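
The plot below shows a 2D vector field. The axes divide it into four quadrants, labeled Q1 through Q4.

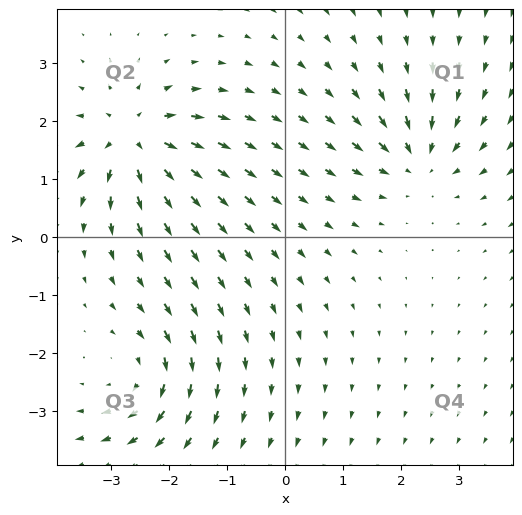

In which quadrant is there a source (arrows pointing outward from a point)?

The source sits at approximately (-2.6, 1.7), which lies in quadrant Q2. The divergence there is about +6, positive as expected for a source.

Q2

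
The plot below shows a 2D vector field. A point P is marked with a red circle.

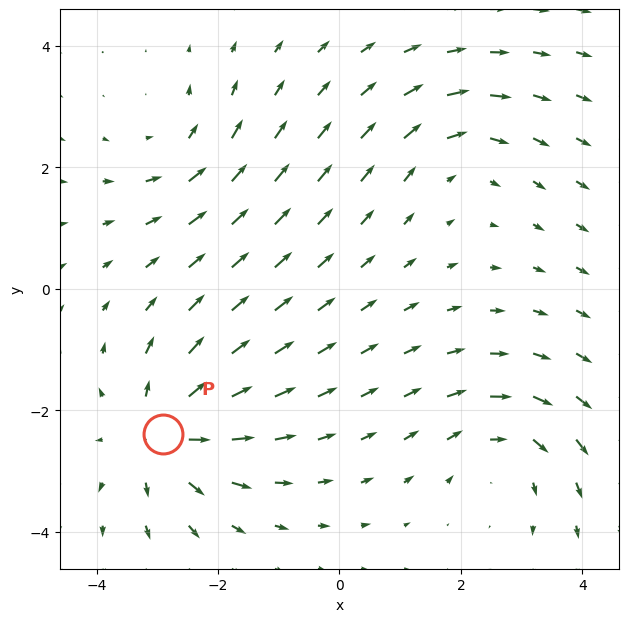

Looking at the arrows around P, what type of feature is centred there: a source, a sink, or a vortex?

At P (-2.9, -2.4) the arrows spread outward. Divergence about +5, curl ≈0 — positive divergence with near-zero curl is a source.

source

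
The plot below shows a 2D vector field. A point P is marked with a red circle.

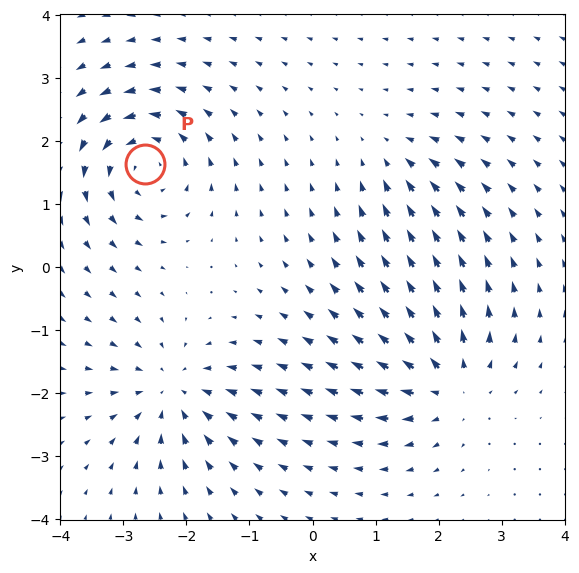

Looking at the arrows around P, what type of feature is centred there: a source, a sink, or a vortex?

At P (-2.7, 1.6) the arrows circulate counterclockwise. Divergence ≈0, curl about +7 — near-zero divergence with nonzero curl is a vortex.

vortex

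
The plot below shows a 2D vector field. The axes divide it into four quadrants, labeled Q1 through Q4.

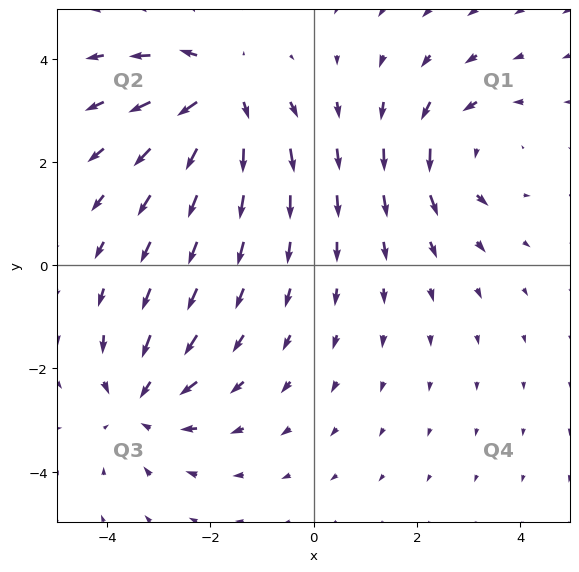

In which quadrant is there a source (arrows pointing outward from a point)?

The source sits at approximately (-1.8, 3.3), which lies in quadrant Q2. The divergence there is about +6, positive as expected for a source.

Q2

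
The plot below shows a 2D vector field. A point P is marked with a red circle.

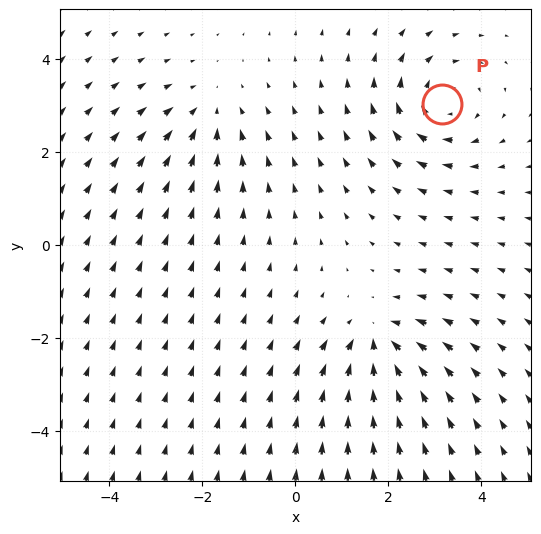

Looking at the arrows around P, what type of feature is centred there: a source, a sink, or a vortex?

At P (3.2, 3.0) the arrows circulate clockwise. Divergence ≈0, curl about -4 — near-zero divergence with nonzero curl is a vortex.

vortex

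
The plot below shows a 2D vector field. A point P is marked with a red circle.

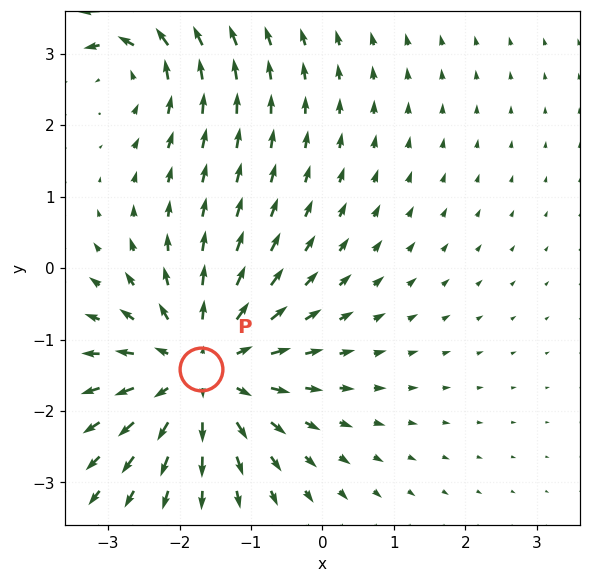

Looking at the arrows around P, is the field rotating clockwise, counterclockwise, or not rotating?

Near P at (-1.7, -1.4) the arrows show no circulation. The curl there is ≈0.

not rotating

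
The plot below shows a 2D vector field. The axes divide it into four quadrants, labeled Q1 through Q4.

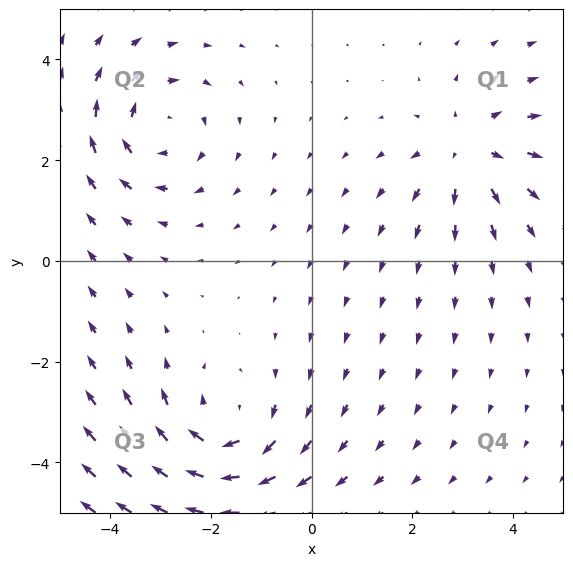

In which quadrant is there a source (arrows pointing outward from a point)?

Q1

The source sits at approximately (3.1, 2.2), which lies in quadrant Q1. The divergence there is about +3, positive as expected for a source.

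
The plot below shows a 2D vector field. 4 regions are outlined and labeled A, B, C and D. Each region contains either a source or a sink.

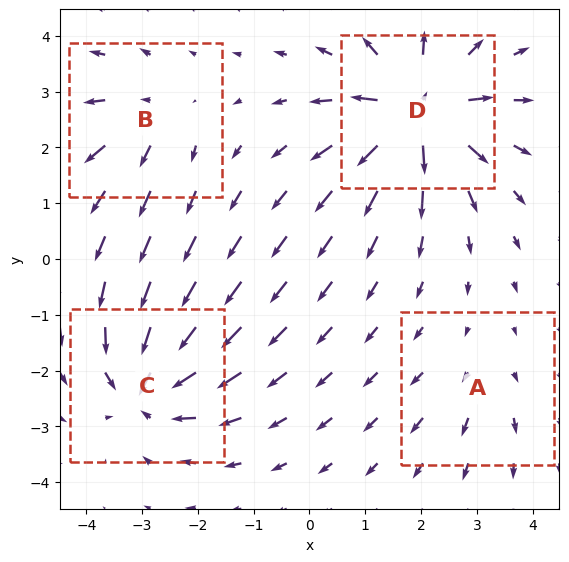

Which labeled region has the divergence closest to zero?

A

Divergence at each region's feature centre — A: about +2, B: about +4, C: about -7, D: about +9. Region A is closest to zero.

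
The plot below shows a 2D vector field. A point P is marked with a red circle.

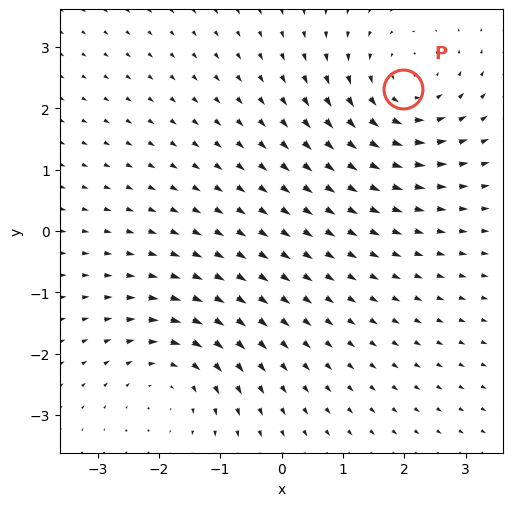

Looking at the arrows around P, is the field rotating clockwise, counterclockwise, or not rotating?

Near P at (2.0, 2.3) the arrows circulate counterclockwise. The curl (z-component) there is about +3; positive curl means counterclockwise rotation.

counterclockwise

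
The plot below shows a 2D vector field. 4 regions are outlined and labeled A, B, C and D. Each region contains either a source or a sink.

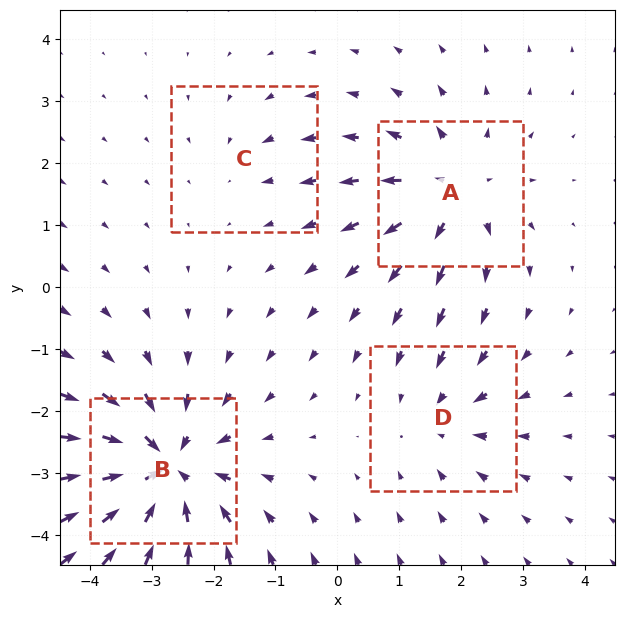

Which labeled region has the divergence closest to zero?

Divergence at each region's feature centre — A: about +5, B: about -7, C: about -2, D: about -3. Region C is closest to zero.

C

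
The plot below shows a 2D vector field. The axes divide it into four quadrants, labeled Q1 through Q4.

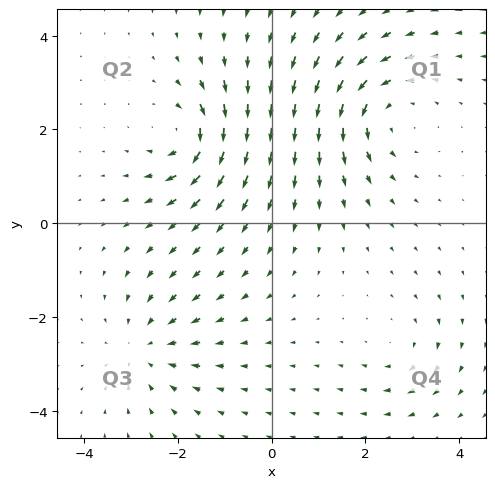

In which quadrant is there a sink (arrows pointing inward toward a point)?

The sink sits at approximately (-2.7, -2.7), which lies in quadrant Q3. The divergence there is about -3, negative as expected for a sink.

Q3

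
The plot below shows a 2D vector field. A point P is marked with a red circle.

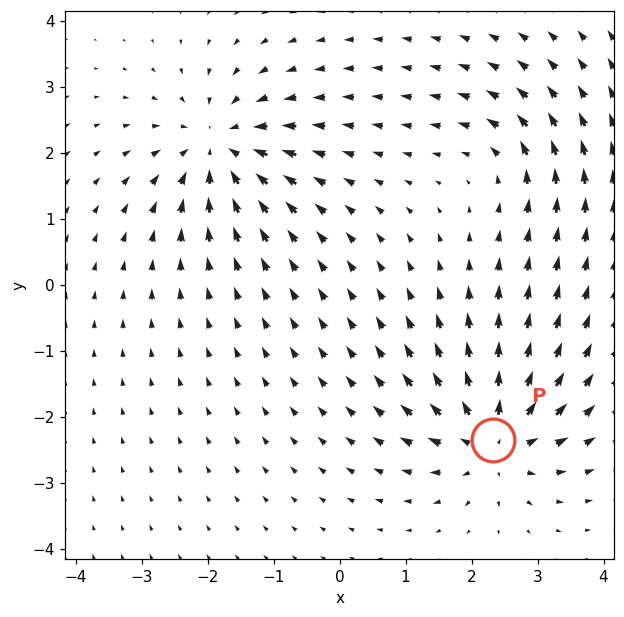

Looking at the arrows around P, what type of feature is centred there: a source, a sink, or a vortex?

source

At P (2.3, -2.3) the arrows spread outward. Divergence about +7, curl ≈0 — positive divergence with near-zero curl is a source.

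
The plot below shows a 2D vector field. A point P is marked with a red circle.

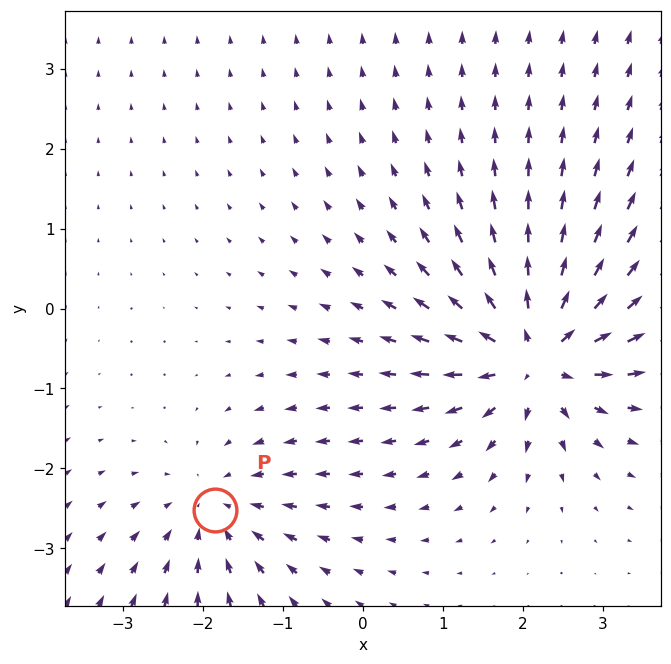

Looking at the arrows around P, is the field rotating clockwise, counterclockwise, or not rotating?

not rotating

Near P at (-1.9, -2.5) the arrows show no circulation. The curl there is ≈0.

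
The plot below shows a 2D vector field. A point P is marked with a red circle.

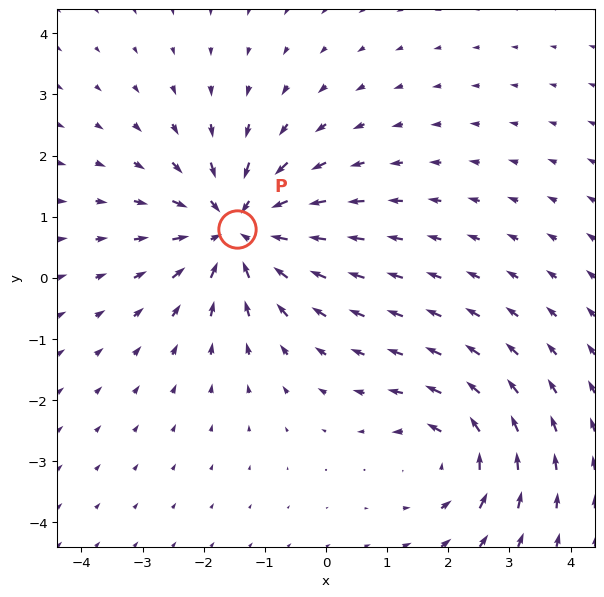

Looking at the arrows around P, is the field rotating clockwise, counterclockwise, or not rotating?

Near P at (-1.5, 0.8) the arrows show no circulation. The curl there is ≈0.

not rotating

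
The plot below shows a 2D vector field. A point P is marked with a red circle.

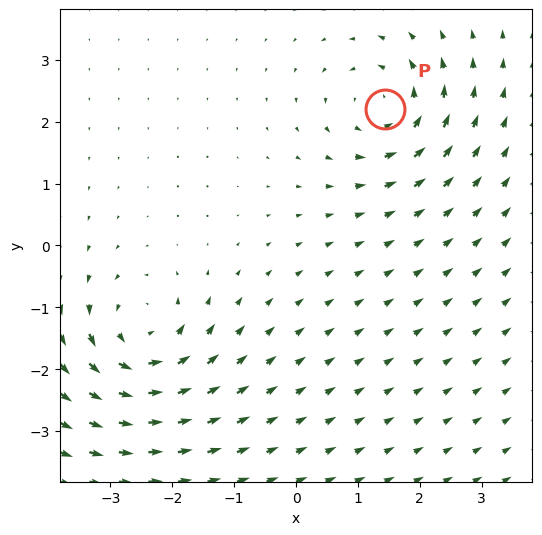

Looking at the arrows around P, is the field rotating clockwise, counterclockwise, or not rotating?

counterclockwise

Near P at (1.4, 2.2) the arrows circulate counterclockwise. The curl (z-component) there is about +4; positive curl means counterclockwise rotation.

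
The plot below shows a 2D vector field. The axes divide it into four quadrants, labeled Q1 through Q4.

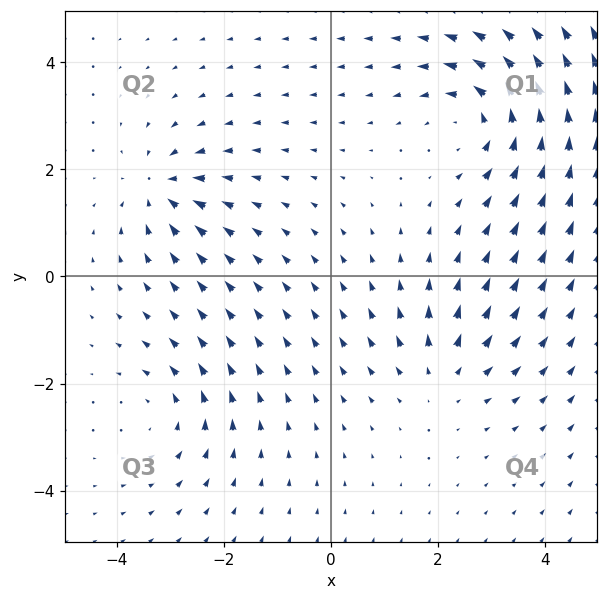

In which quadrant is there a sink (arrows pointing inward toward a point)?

Q2

The sink sits at approximately (-3.2, 1.6), which lies in quadrant Q2. The divergence there is about -4, negative as expected for a sink.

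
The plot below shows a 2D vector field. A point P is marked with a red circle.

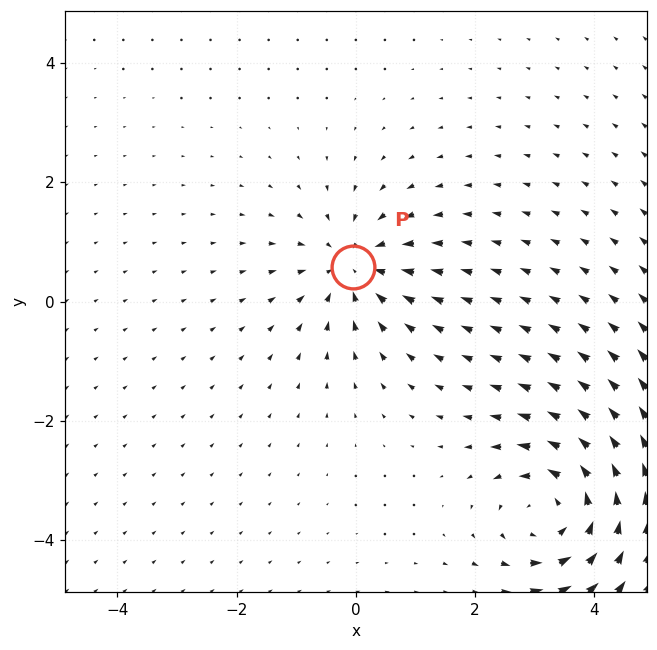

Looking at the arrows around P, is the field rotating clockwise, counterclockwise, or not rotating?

not rotating

Near P at (-0.0, 0.6) the arrows show no circulation. The curl there is ≈0.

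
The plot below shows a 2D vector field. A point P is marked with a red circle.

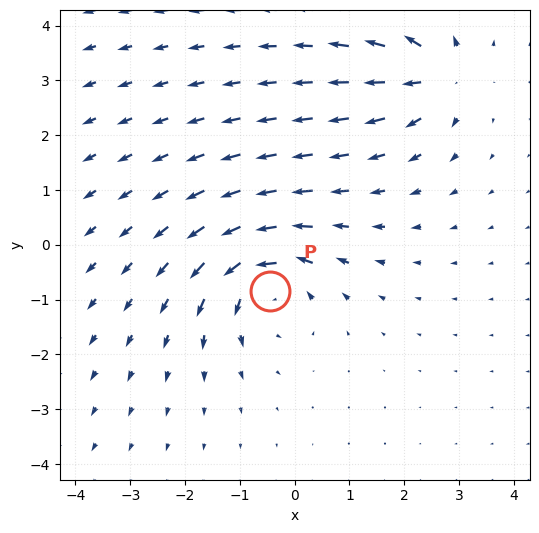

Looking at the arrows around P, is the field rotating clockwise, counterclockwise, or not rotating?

counterclockwise

Near P at (-0.4, -0.8) the arrows circulate counterclockwise. The curl (z-component) there is about +5; positive curl means counterclockwise rotation.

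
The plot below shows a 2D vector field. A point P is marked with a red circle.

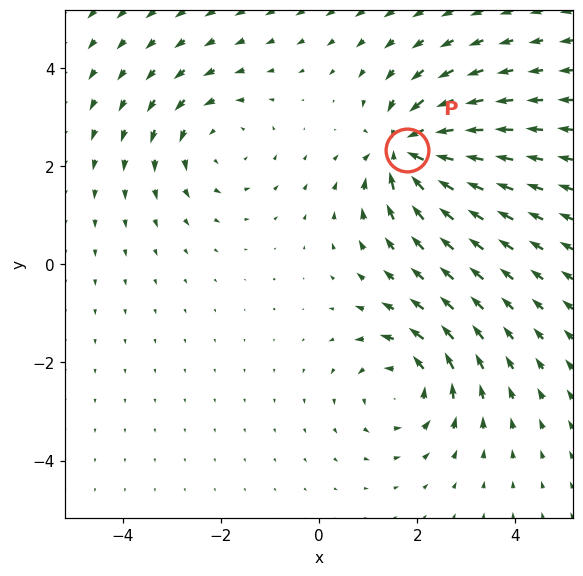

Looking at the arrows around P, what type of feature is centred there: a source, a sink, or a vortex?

At P (1.8, 2.3) the arrows converge inward. Divergence about -6, curl ≈0 — negative divergence with near-zero curl is a sink.

sink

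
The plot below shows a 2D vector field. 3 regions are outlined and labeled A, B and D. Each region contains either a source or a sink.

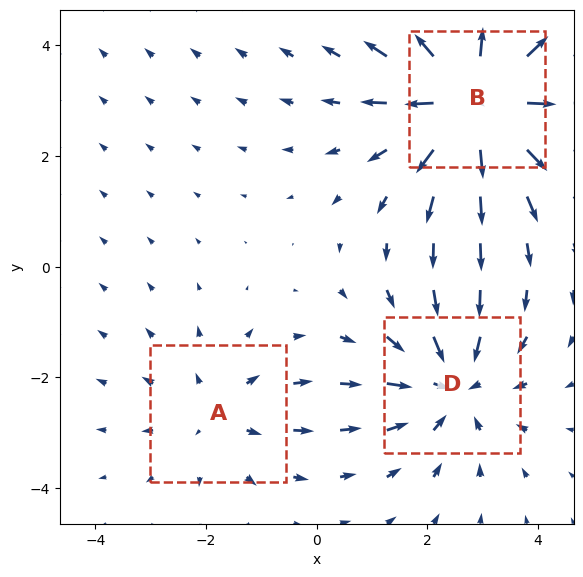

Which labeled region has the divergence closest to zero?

Divergence at each region's feature centre — A: about +2, B: about +4, D: about -3. Region A is closest to zero.

A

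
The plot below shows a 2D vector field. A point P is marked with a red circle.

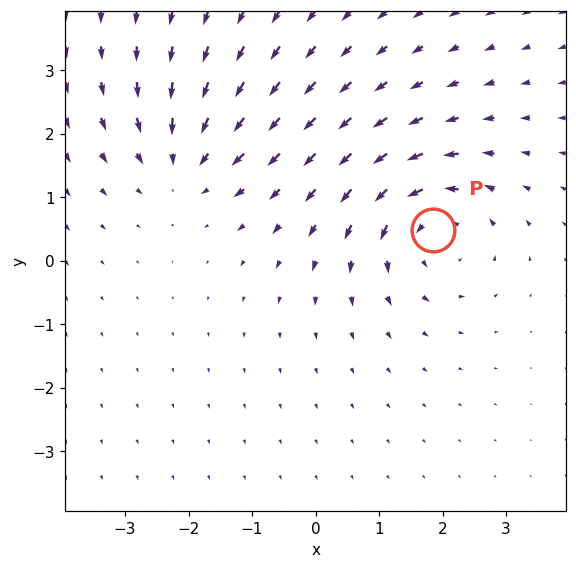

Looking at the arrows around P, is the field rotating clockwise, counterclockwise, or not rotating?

counterclockwise

Near P at (1.8, 0.5) the arrows circulate counterclockwise. The curl (z-component) there is about +5; positive curl means counterclockwise rotation.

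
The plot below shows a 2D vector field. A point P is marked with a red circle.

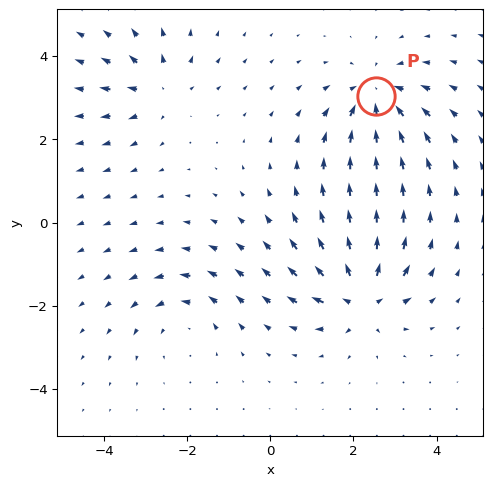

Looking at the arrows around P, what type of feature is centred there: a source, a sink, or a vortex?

sink

At P (2.6, 3.0) the arrows converge inward. Divergence about -4, curl ≈0 — negative divergence with near-zero curl is a sink.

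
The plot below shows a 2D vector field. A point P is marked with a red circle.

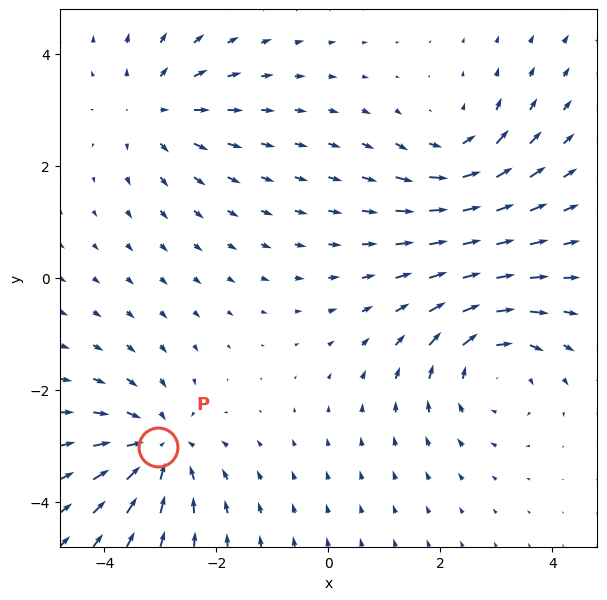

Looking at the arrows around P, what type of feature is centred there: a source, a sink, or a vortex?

sink

At P (-3.0, -3.0) the arrows converge inward. Divergence about -4, curl ≈0 — negative divergence with near-zero curl is a sink.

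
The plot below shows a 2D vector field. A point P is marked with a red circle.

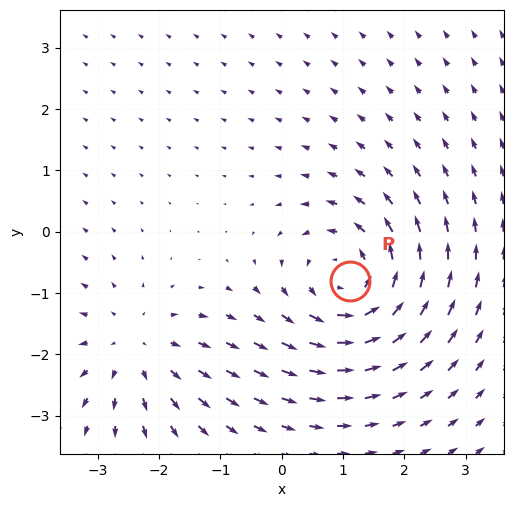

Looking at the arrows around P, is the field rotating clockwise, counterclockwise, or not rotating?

counterclockwise

Near P at (1.1, -0.8) the arrows circulate counterclockwise. The curl (z-component) there is about +5; positive curl means counterclockwise rotation.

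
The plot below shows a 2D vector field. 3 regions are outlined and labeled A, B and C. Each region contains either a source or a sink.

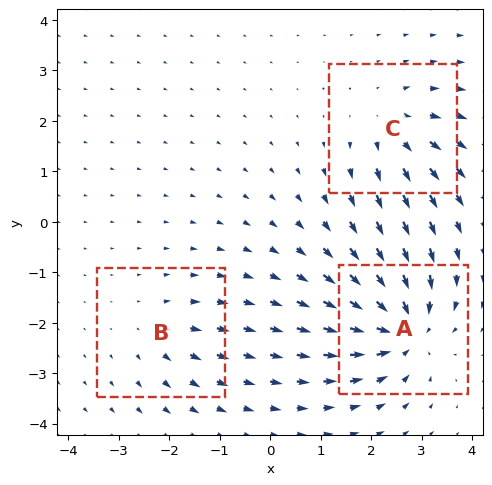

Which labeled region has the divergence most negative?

A

Divergence at each region's feature centre — A: about -6, B: about +2, C: about +4. Region A is most negative.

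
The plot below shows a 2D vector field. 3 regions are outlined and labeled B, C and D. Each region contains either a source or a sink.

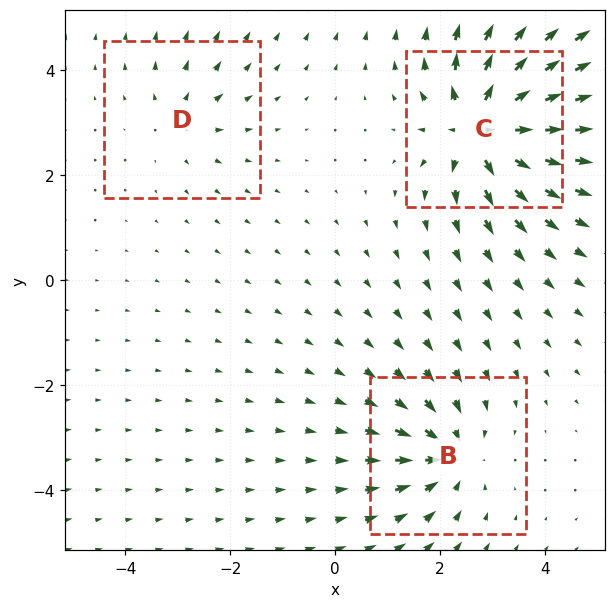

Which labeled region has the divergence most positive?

C

Divergence at each region's feature centre — B: about -4, C: about +6, D: about +2. Region C is most positive.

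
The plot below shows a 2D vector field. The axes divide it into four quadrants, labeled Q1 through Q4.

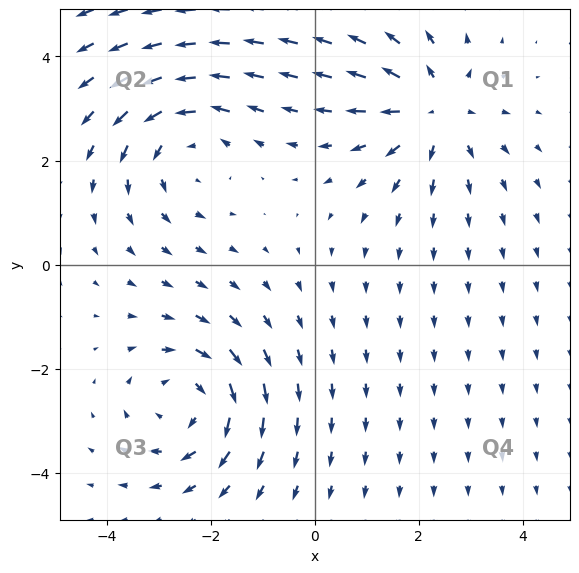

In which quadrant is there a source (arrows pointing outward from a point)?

The source sits at approximately (2.3, 3.0), which lies in quadrant Q1. The divergence there is about +4, positive as expected for a source.

Q1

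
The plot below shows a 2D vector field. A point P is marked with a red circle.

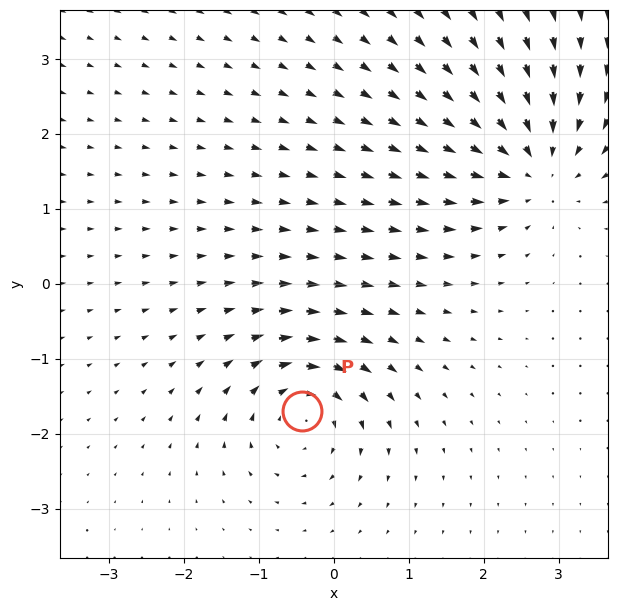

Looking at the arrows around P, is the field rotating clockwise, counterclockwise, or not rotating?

Near P at (-0.4, -1.7) the arrows circulate clockwise. The curl (z-component) there is about -6; negative curl means clockwise rotation.

clockwise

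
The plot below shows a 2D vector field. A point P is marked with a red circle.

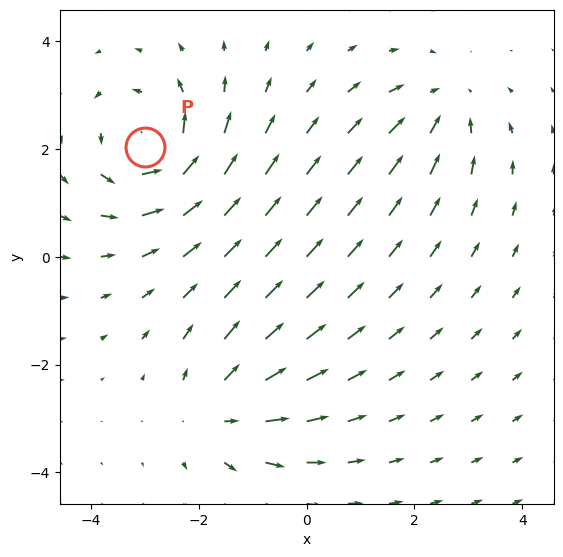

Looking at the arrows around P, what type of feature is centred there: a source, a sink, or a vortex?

At P (-3.0, 2.0) the arrows circulate counterclockwise. Divergence ≈0, curl about +4 — near-zero divergence with nonzero curl is a vortex.

vortex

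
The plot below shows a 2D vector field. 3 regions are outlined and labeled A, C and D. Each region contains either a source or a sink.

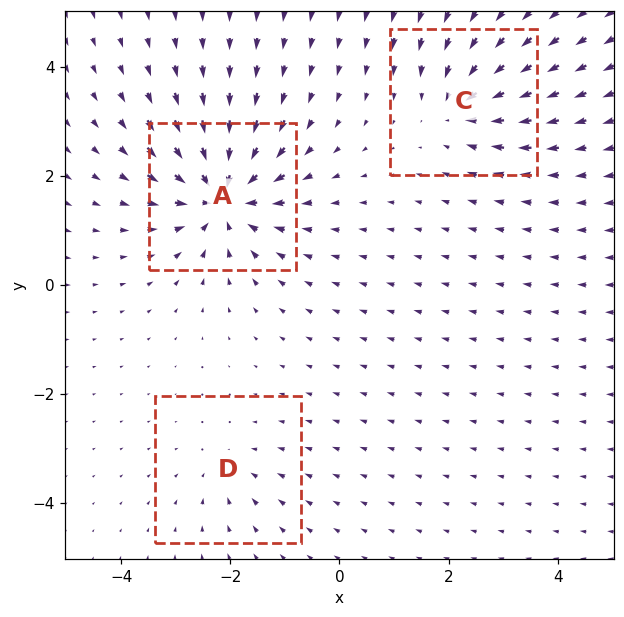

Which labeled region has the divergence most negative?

Divergence at each region's feature centre — A: about -6, C: about -4, D: about -2. Region A is most negative.

A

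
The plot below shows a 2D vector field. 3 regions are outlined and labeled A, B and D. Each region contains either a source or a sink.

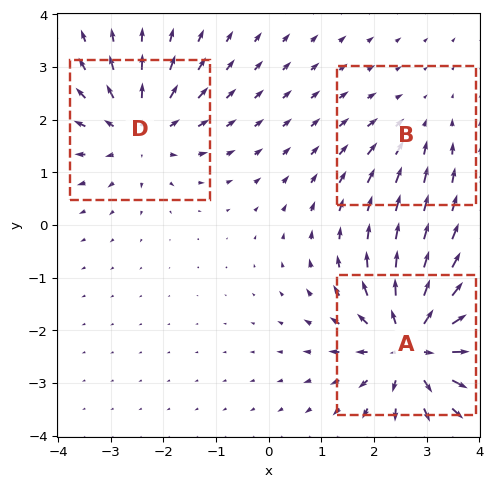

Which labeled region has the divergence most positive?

A

Divergence at each region's feature centre — A: about +5, B: about -2, D: about +4. Region A is most positive.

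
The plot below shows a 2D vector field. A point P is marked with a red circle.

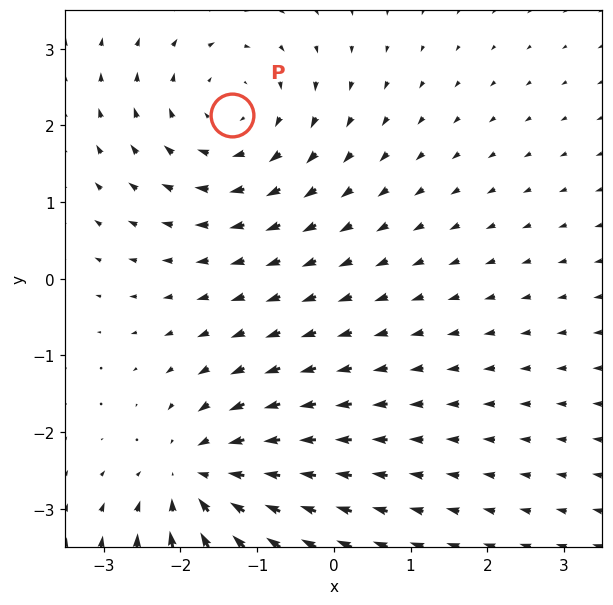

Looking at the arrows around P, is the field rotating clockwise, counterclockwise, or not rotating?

Near P at (-1.3, 2.1) the arrows circulate clockwise. The curl (z-component) there is about -4; negative curl means clockwise rotation.

clockwise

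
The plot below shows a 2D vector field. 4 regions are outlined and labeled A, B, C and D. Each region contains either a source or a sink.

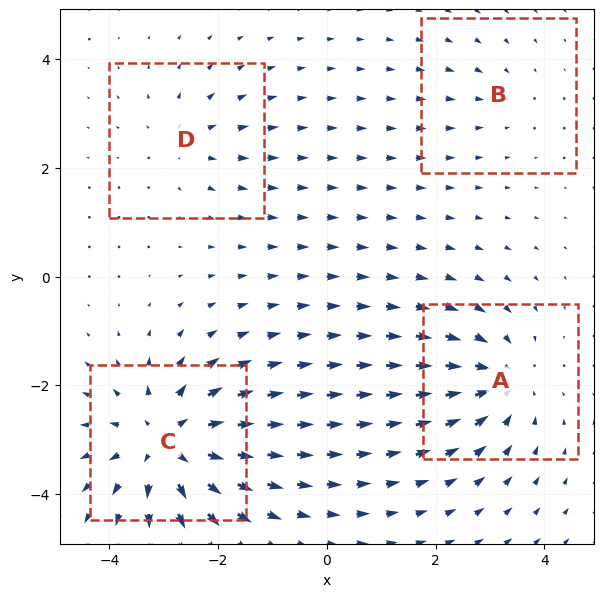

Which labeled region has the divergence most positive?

C

Divergence at each region's feature centre — A: about -5, B: about -2, C: about +7, D: about +3. Region C is most positive.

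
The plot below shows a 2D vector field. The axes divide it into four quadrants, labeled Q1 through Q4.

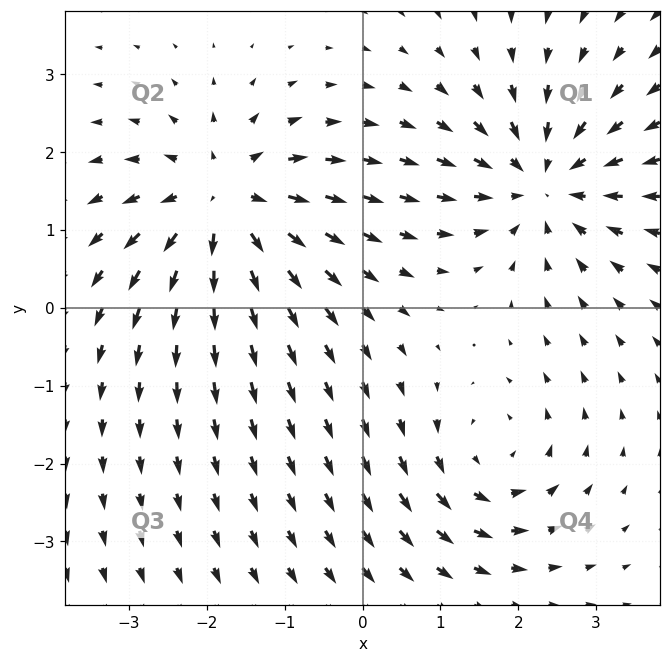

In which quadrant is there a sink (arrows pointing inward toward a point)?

Q1

The sink sits at approximately (2.3, 1.6), which lies in quadrant Q1. The divergence there is about -5, negative as expected for a sink.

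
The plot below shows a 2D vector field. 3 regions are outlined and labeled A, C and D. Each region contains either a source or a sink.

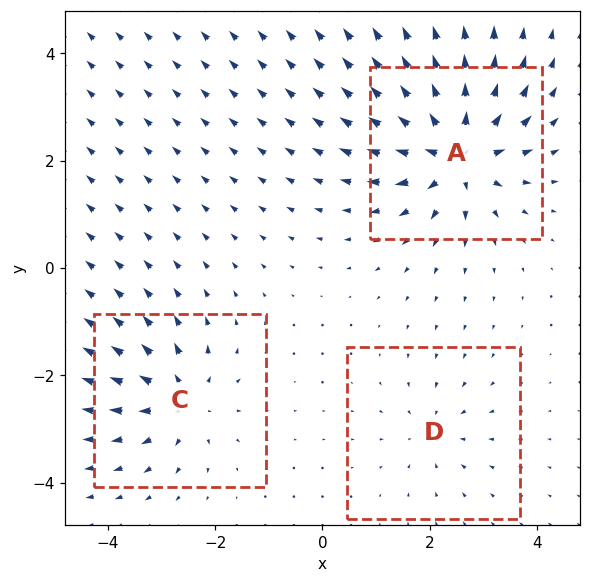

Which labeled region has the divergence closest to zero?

D

Divergence at each region's feature centre — A: about +6, C: about +4, D: about -2. Region D is closest to zero.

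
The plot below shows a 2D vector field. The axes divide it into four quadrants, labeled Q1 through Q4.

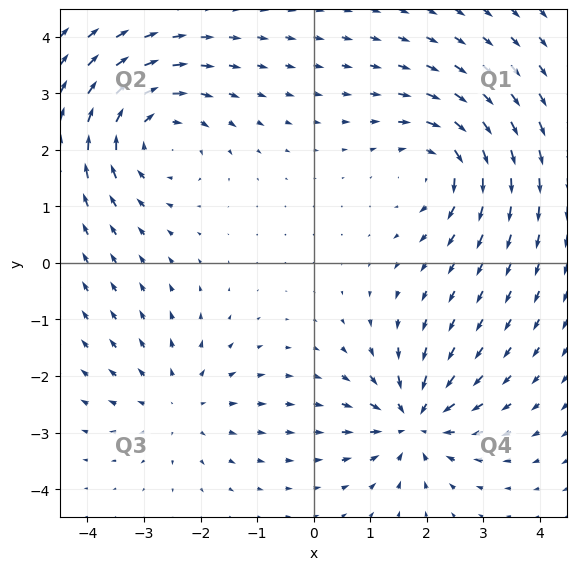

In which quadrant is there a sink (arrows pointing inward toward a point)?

Q4

The sink sits at approximately (1.8, -2.8), which lies in quadrant Q4. The divergence there is about -6, negative as expected for a sink.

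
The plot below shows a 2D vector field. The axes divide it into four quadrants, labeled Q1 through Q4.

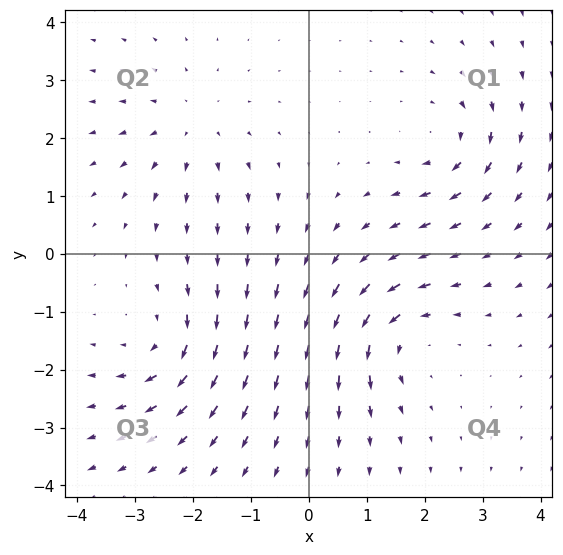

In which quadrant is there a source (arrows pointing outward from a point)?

Q2

The source sits at approximately (-2.0, 2.2), which lies in quadrant Q2. The divergence there is about +3, positive as expected for a source.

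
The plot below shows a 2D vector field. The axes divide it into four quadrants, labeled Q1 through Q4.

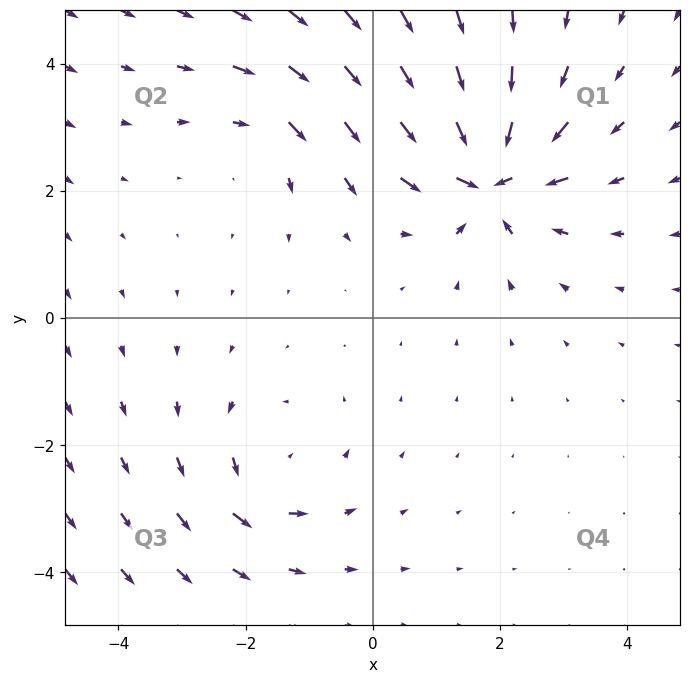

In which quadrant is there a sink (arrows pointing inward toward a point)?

The sink sits at approximately (1.8, 2.2), which lies in quadrant Q1. The divergence there is about -7, negative as expected for a sink.

Q1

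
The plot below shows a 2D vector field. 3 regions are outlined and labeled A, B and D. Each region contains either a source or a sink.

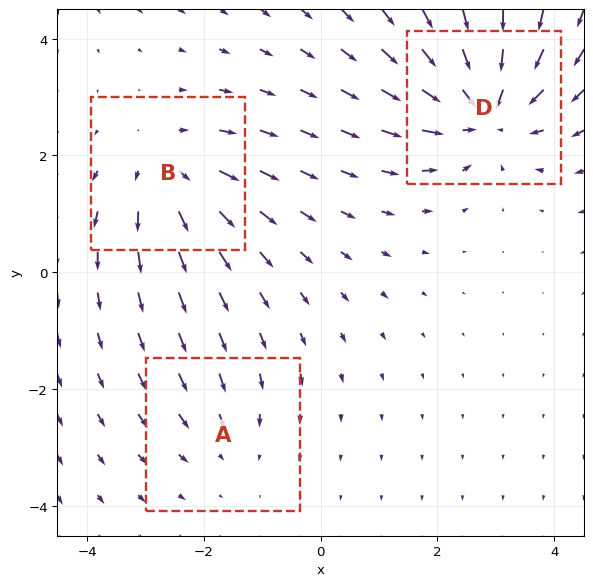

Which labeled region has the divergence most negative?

Divergence at each region's feature centre — A: about -2, B: about +3, D: about -4. Region D is most negative.

D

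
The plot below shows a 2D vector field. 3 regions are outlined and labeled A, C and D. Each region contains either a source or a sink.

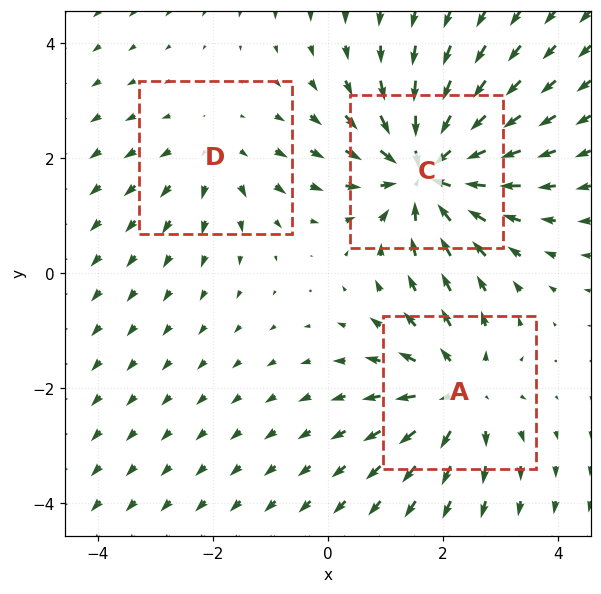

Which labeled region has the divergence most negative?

C

Divergence at each region's feature centre — A: about +3, C: about -5, D: about +2. Region C is most negative.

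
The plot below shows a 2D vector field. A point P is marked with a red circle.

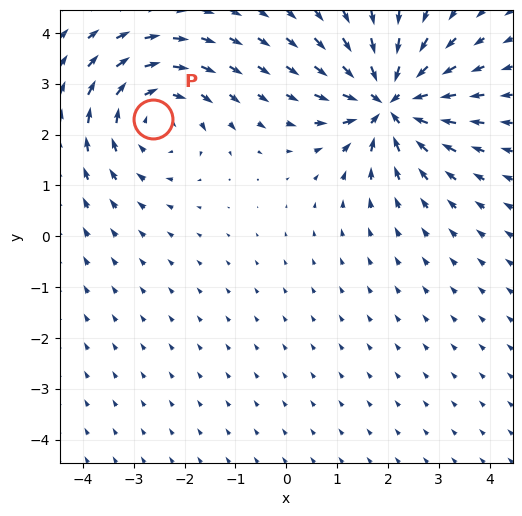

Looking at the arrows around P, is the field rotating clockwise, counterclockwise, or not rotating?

Near P at (-2.6, 2.3) the arrows circulate clockwise. The curl (z-component) there is about -3; negative curl means clockwise rotation.

clockwise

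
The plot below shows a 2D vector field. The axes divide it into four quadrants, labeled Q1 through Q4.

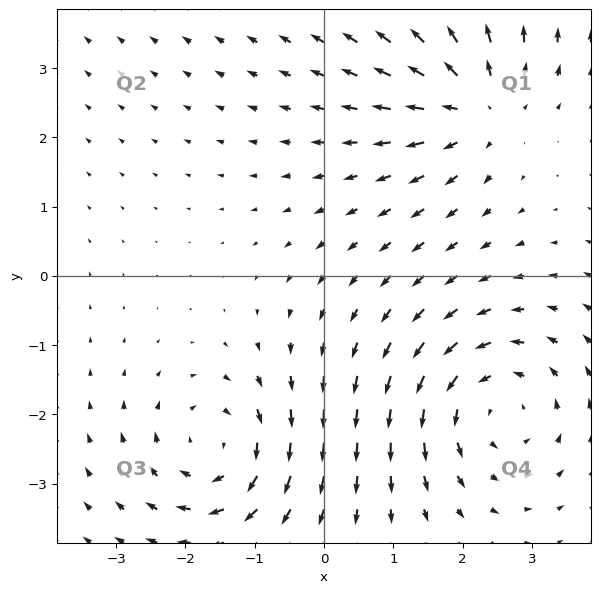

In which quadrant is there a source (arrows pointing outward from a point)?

The source sits at approximately (2.2, 2.5), which lies in quadrant Q1. The divergence there is about +5, positive as expected for a source.

Q1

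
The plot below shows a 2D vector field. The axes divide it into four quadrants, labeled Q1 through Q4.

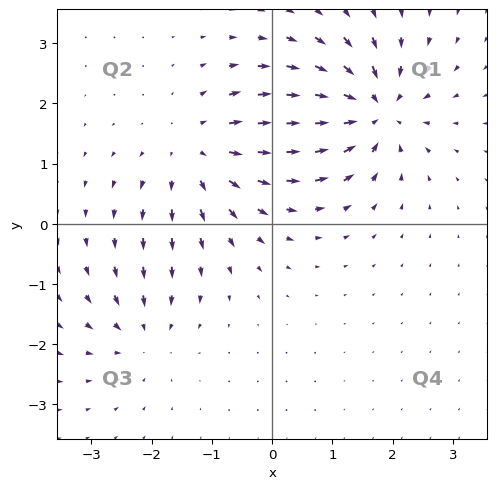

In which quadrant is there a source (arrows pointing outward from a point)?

Q2

The source sits at approximately (-1.2, 1.2), which lies in quadrant Q2. The divergence there is about +4, positive as expected for a source.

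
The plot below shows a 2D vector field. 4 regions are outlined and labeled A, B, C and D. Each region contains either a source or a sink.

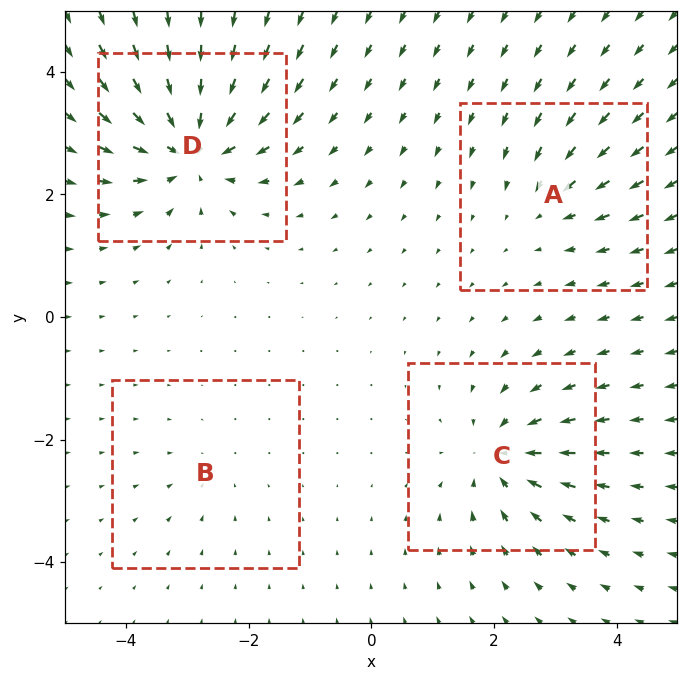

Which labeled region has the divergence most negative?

D

Divergence at each region's feature centre — A: about -4, B: about -2, C: about -6, D: about -9. Region D is most negative.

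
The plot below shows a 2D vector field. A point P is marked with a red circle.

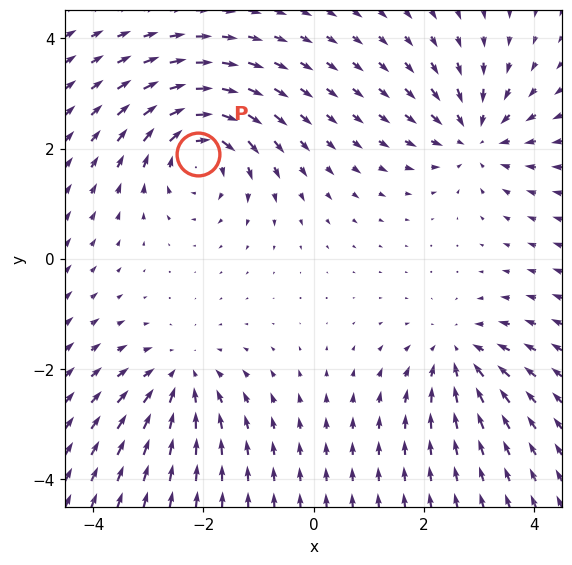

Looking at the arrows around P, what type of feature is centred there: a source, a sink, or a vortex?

vortex

At P (-2.1, 1.9) the arrows circulate clockwise. Divergence ≈0, curl about -6 — near-zero divergence with nonzero curl is a vortex.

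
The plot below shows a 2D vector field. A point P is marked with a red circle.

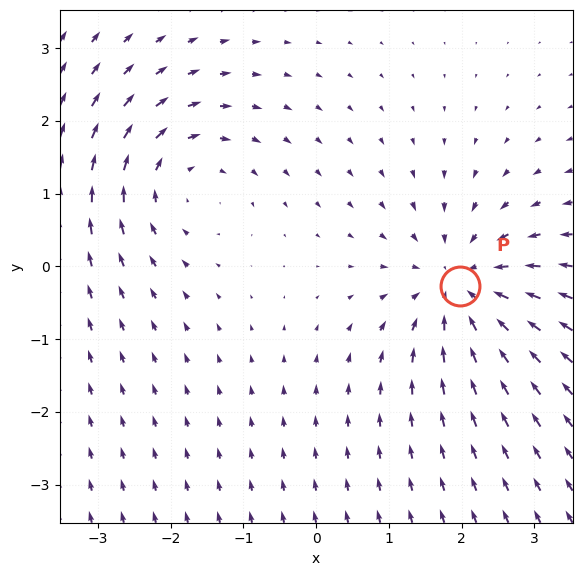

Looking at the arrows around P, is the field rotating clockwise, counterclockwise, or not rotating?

Near P at (2.0, -0.3) the arrows show no circulation. The curl there is ≈0.

not rotating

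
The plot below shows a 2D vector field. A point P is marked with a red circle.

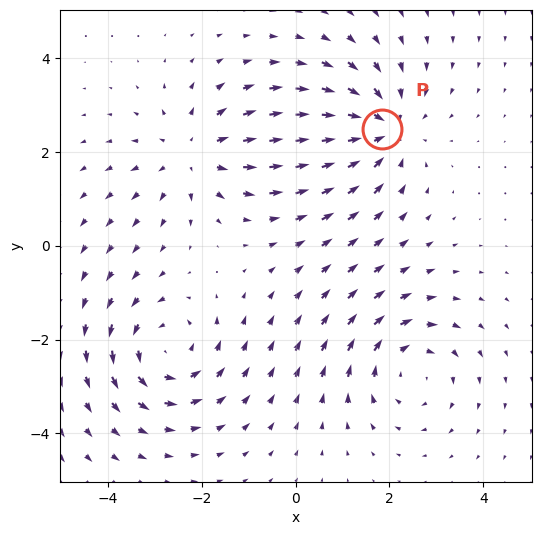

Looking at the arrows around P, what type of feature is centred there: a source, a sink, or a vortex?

sink

At P (1.8, 2.5) the arrows converge inward. Divergence about -4, curl ≈0 — negative divergence with near-zero curl is a sink.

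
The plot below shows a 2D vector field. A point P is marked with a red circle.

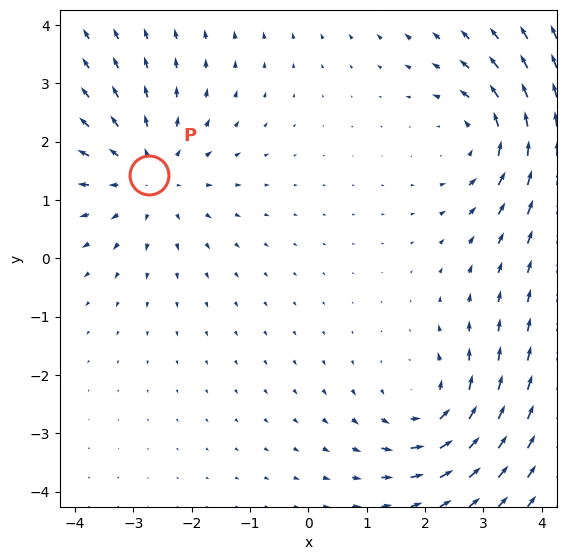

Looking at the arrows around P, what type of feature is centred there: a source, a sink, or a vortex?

source

At P (-2.7, 1.4) the arrows spread outward. Divergence about +2, curl ≈0 — positive divergence with near-zero curl is a source.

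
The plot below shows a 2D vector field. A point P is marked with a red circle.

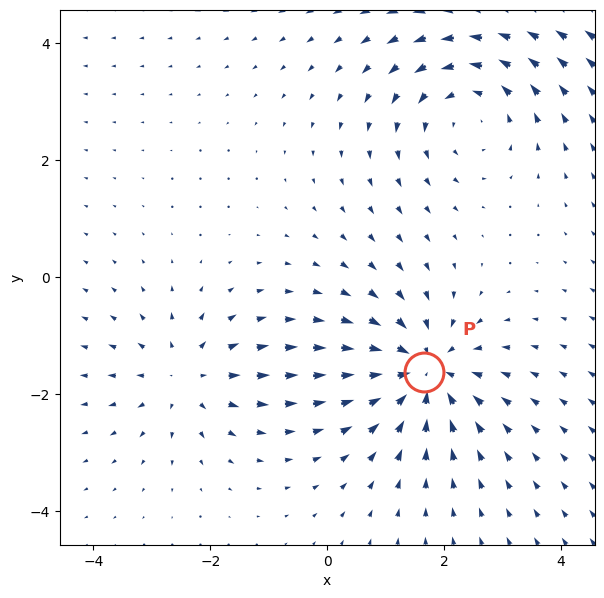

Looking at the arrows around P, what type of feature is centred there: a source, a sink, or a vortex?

sink

At P (1.7, -1.6) the arrows converge inward. Divergence about -5, curl ≈0 — negative divergence with near-zero curl is a sink.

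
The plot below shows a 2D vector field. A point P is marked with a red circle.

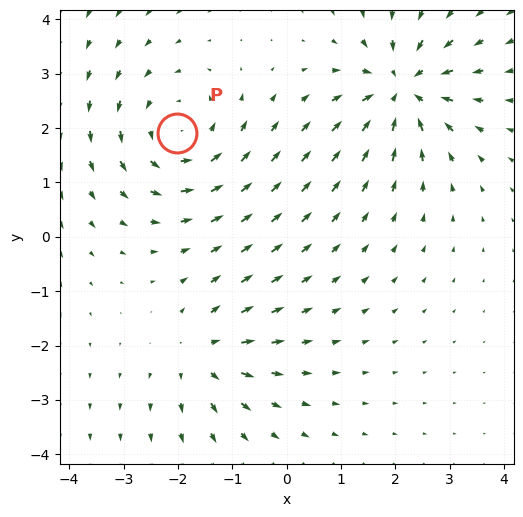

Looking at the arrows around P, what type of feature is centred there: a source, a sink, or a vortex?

vortex

At P (-2.0, 1.9) the arrows circulate counterclockwise. Divergence ≈0, curl about +4 — near-zero divergence with nonzero curl is a vortex.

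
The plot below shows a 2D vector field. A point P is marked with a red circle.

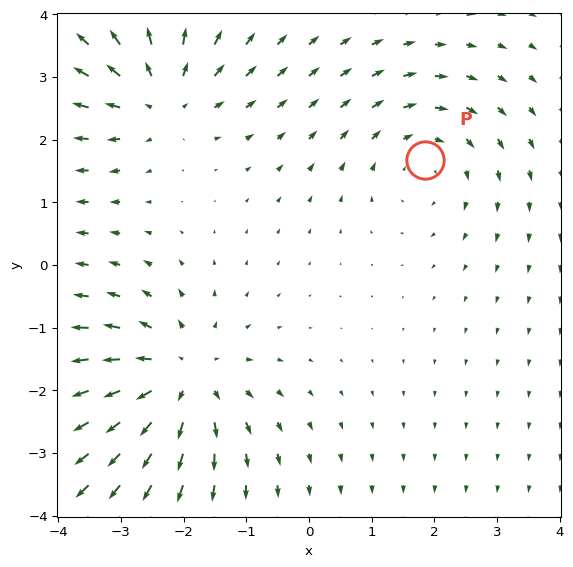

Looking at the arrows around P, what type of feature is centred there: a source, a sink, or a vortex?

At P (1.8, 1.7) the arrows circulate clockwise. Divergence ≈0, curl about -3 — near-zero divergence with nonzero curl is a vortex.

vortex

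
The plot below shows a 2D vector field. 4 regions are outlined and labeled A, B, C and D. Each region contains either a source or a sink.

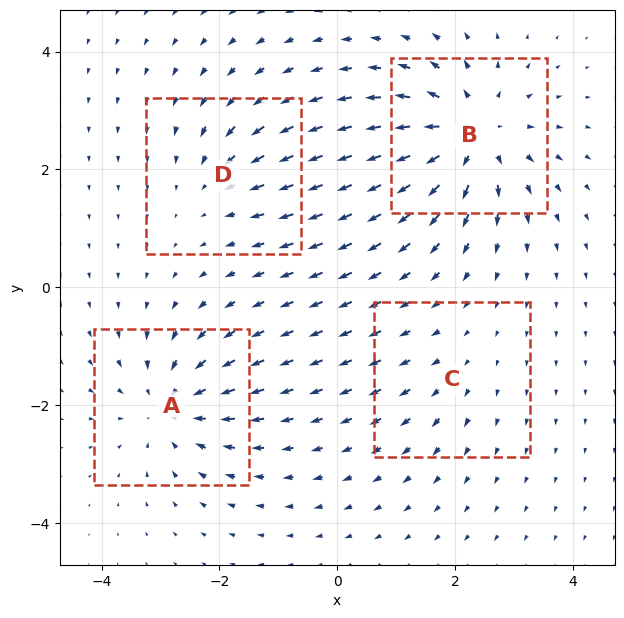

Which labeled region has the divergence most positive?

Divergence at each region's feature centre — A: about -5, B: about +7, C: about +2, D: about -3. Region B is most positive.

B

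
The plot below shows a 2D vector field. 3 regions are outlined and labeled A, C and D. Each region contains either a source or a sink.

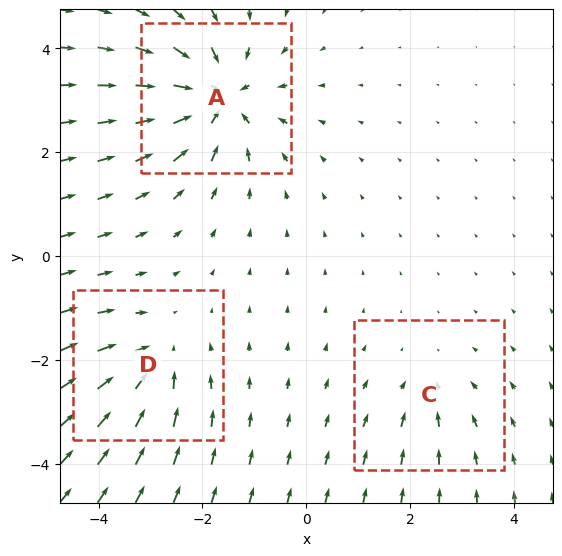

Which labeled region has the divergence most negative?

A

Divergence at each region's feature centre — A: about -5, C: about -2, D: about -4. Region A is most negative.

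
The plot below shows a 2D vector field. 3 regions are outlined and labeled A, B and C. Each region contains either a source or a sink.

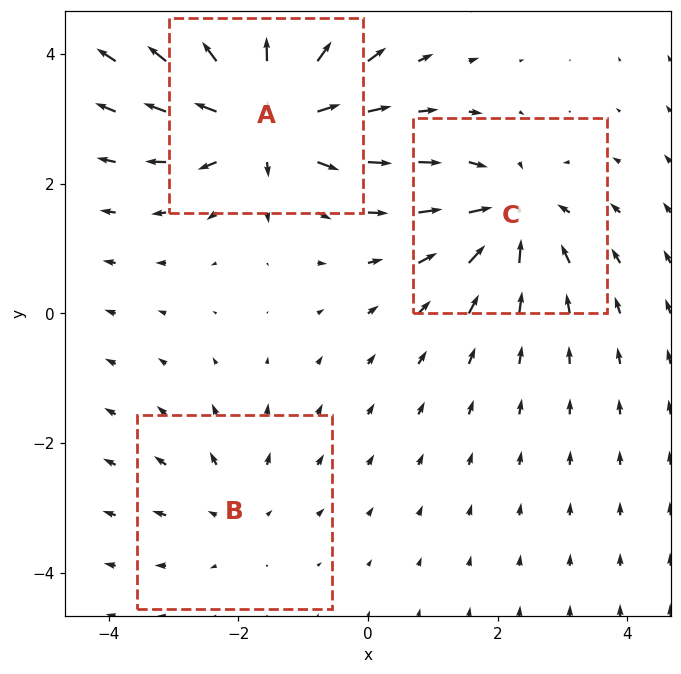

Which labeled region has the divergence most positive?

A

Divergence at each region's feature centre — A: about +6, B: about +2, C: about -4. Region A is most positive.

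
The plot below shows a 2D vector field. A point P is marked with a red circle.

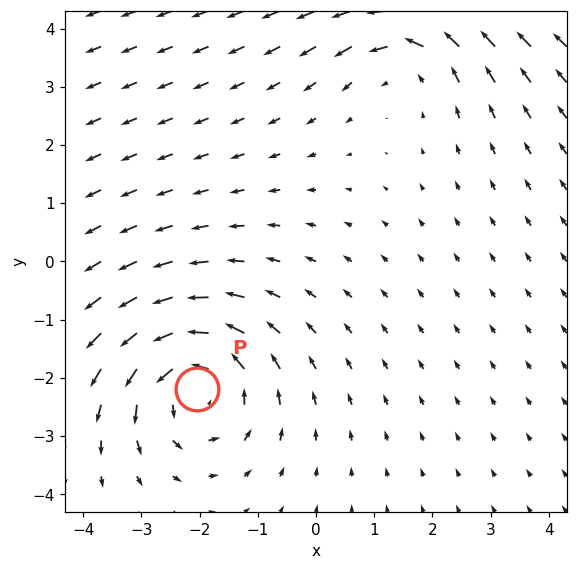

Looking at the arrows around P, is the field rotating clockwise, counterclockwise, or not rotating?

counterclockwise

Near P at (-2.0, -2.2) the arrows circulate counterclockwise. The curl (z-component) there is about +4; positive curl means counterclockwise rotation.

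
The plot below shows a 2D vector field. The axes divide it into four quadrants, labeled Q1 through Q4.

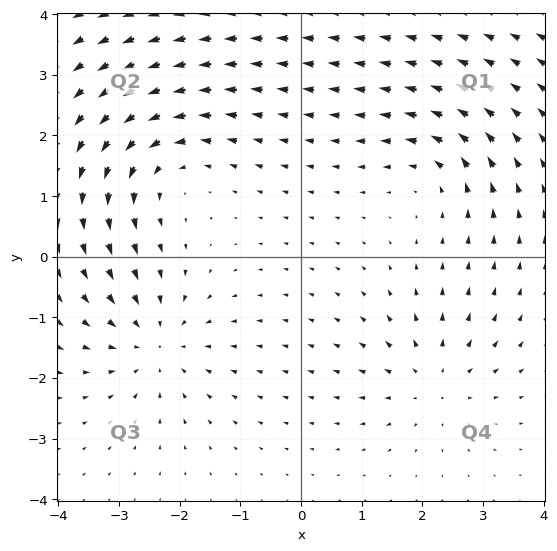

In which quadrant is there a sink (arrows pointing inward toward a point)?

The sink sits at approximately (-2.4, -1.4), which lies in quadrant Q3. The divergence there is about -4, negative as expected for a sink.

Q3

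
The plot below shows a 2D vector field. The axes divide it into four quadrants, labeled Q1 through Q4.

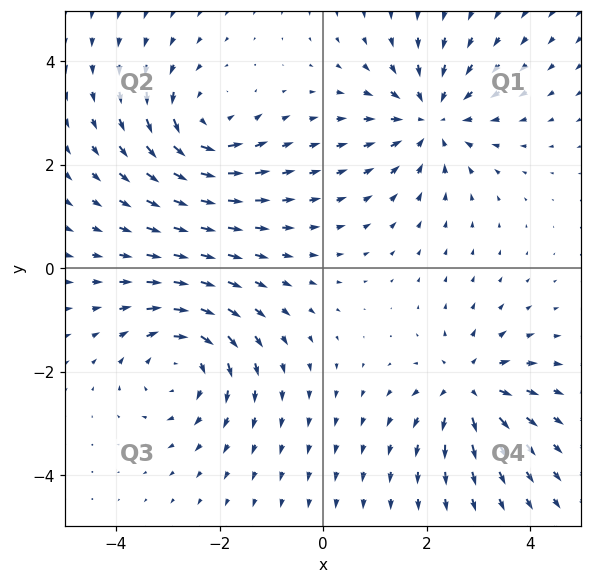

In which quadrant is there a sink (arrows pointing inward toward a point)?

The sink sits at approximately (2.1, 2.9), which lies in quadrant Q1. The divergence there is about -5, negative as expected for a sink.

Q1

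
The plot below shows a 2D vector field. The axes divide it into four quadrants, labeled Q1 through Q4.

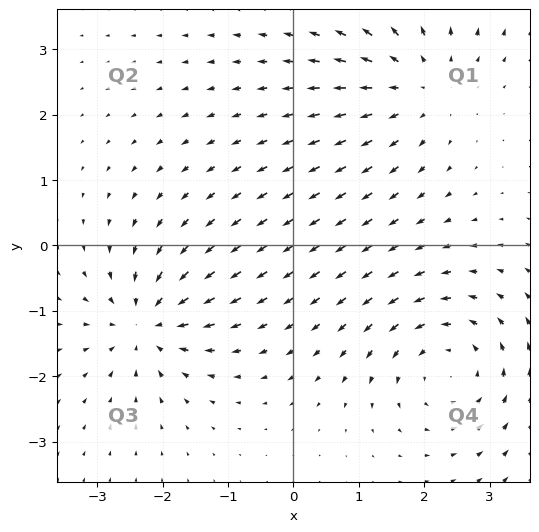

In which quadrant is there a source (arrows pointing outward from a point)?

The source sits at approximately (1.9, 2.5), which lies in quadrant Q1. The divergence there is about +3, positive as expected for a source.

Q1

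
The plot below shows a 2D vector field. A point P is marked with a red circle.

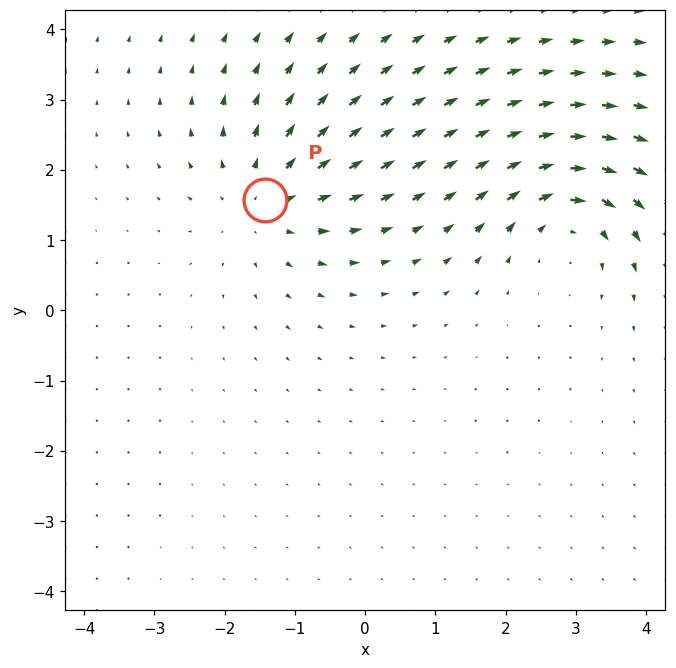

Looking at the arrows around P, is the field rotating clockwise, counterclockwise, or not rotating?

Near P at (-1.4, 1.6) the arrows show no circulation. The curl there is ≈0.

not rotating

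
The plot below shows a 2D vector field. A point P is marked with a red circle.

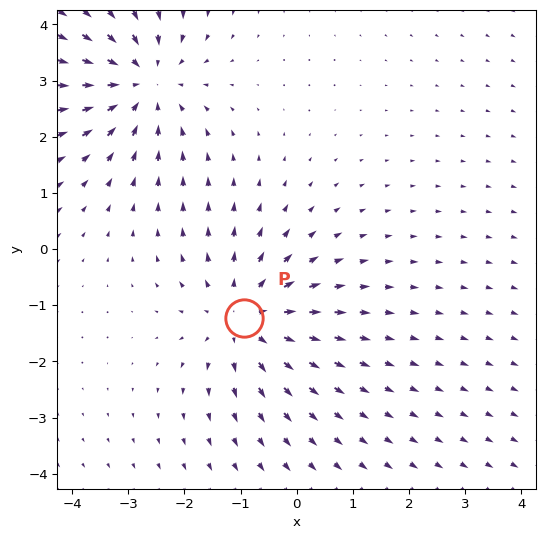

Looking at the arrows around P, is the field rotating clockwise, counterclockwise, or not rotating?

not rotating

Near P at (-0.9, -1.2) the arrows show no circulation. The curl there is ≈0.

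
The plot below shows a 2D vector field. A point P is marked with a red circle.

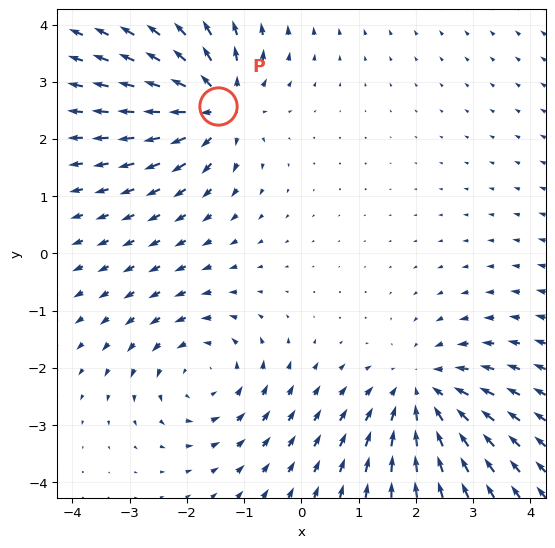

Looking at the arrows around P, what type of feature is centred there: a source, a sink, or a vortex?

source

At P (-1.5, 2.6) the arrows spread outward. Divergence about +5, curl ≈0 — positive divergence with near-zero curl is a source.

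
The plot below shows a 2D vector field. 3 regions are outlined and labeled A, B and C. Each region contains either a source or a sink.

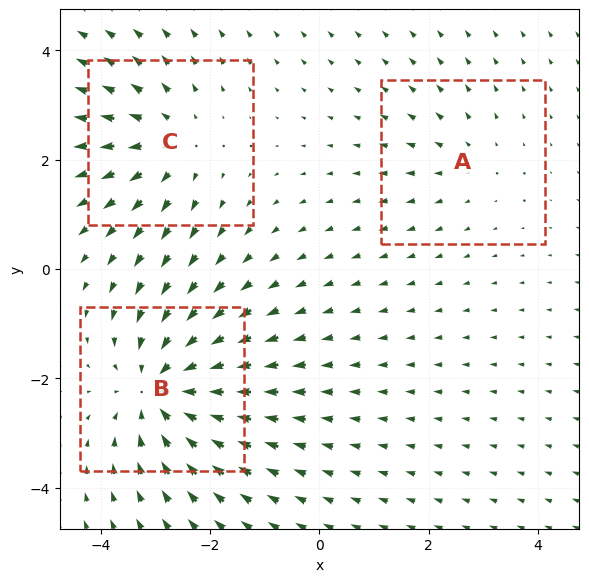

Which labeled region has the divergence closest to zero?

Divergence at each region's feature centre — A: about +2, B: about -4, C: about +3. Region A is closest to zero.

A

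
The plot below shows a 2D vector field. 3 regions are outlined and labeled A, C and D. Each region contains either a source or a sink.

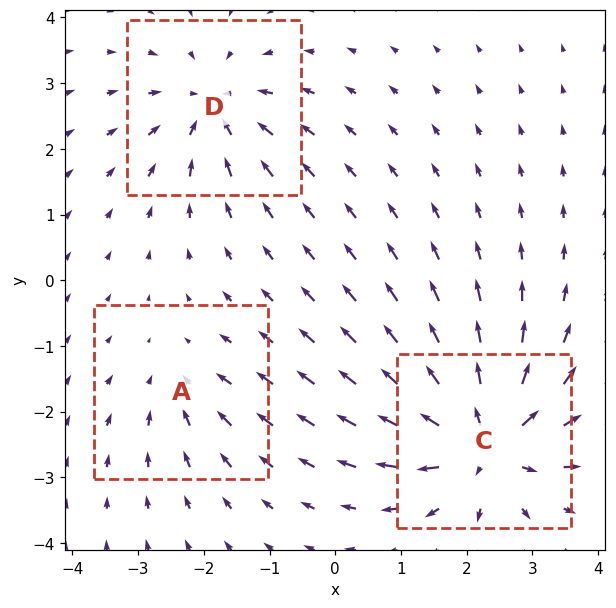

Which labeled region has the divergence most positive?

C

Divergence at each region's feature centre — A: about -2, C: about +6, D: about -4. Region C is most positive.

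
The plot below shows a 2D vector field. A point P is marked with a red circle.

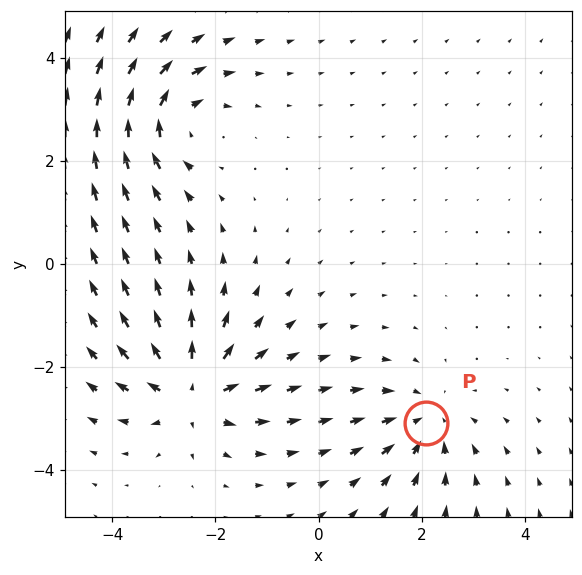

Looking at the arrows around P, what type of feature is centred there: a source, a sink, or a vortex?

sink

At P (2.1, -3.1) the arrows converge inward. Divergence about -3, curl ≈0 — negative divergence with near-zero curl is a sink.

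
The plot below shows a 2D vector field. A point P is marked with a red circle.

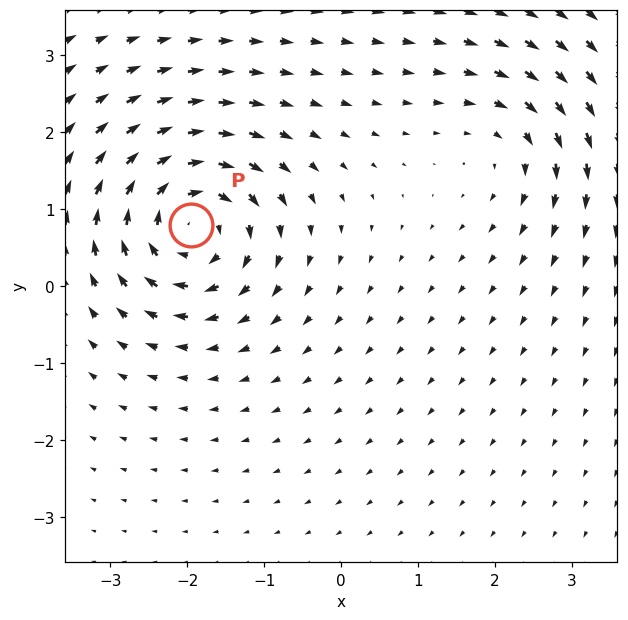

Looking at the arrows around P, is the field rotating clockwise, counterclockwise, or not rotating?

clockwise

Near P at (-2.0, 0.8) the arrows circulate clockwise. The curl (z-component) there is about -6; negative curl means clockwise rotation.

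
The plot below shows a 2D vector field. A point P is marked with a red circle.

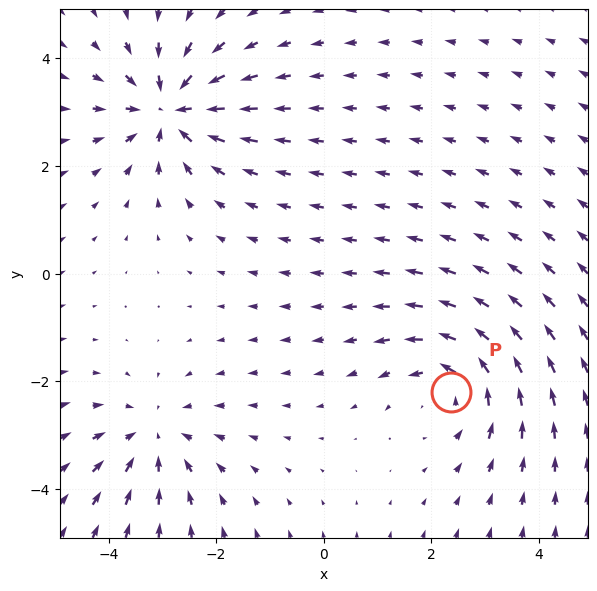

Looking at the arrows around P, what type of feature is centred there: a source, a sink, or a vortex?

At P (2.4, -2.2) the arrows circulate counterclockwise. Divergence ≈0, curl about +4 — near-zero divergence with nonzero curl is a vortex.

vortex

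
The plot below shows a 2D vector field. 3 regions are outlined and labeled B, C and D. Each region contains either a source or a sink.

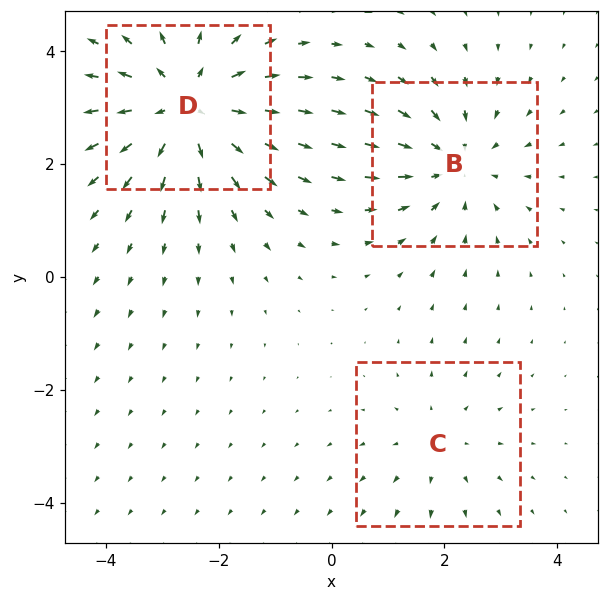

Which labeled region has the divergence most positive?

D

Divergence at each region's feature centre — B: about -3, C: about +2, D: about +4. Region D is most positive.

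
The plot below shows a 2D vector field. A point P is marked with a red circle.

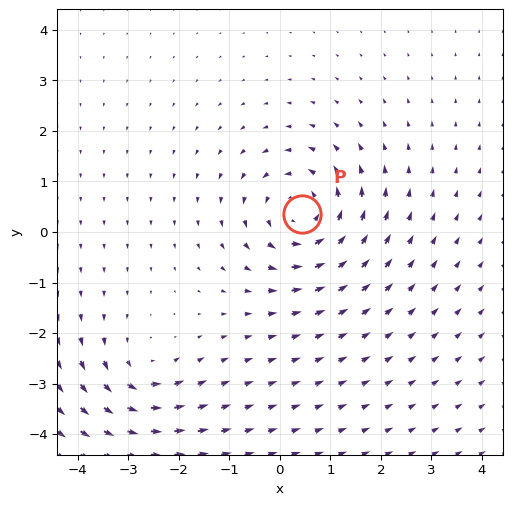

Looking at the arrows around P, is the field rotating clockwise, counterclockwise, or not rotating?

Near P at (0.4, 0.4) the arrows circulate counterclockwise. The curl (z-component) there is about +5; positive curl means counterclockwise rotation.

counterclockwise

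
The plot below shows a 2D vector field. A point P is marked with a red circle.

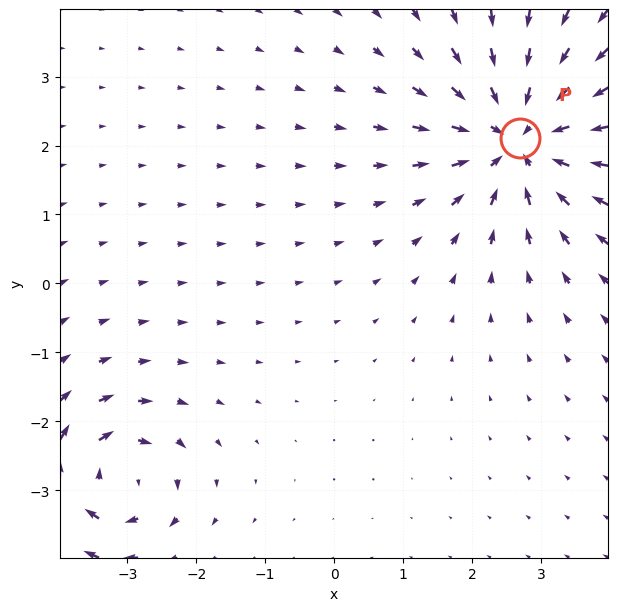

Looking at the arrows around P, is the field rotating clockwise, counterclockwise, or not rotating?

not rotating

Near P at (2.7, 2.1) the arrows show no circulation. The curl there is ≈0.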